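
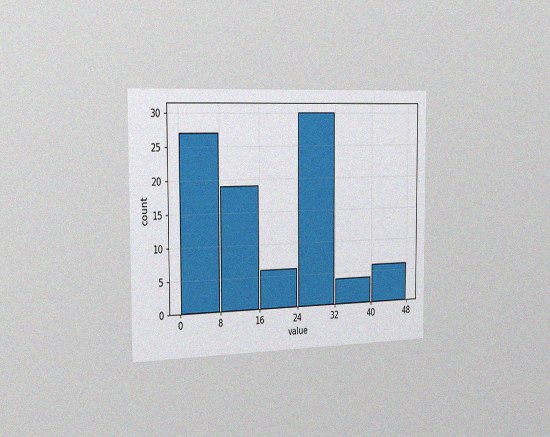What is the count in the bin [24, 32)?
The chart is viewed slightly from the left, with some photo noise. The [24, 32) bin has height 30.

30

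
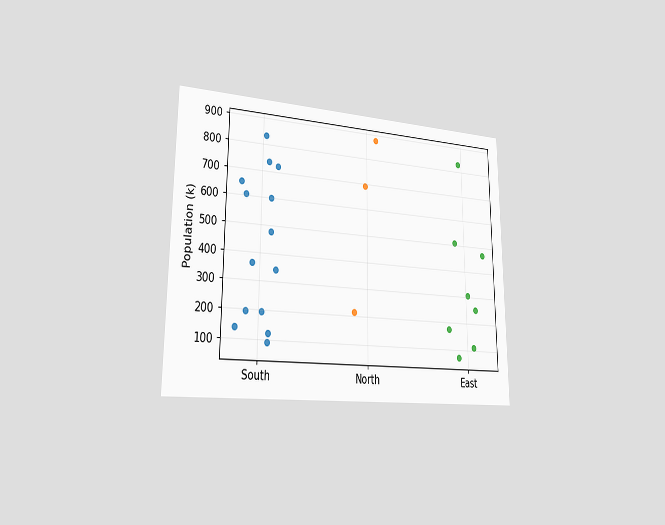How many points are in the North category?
3

The chart is viewed slightly from the left. Counting the markers in the North column gives 3.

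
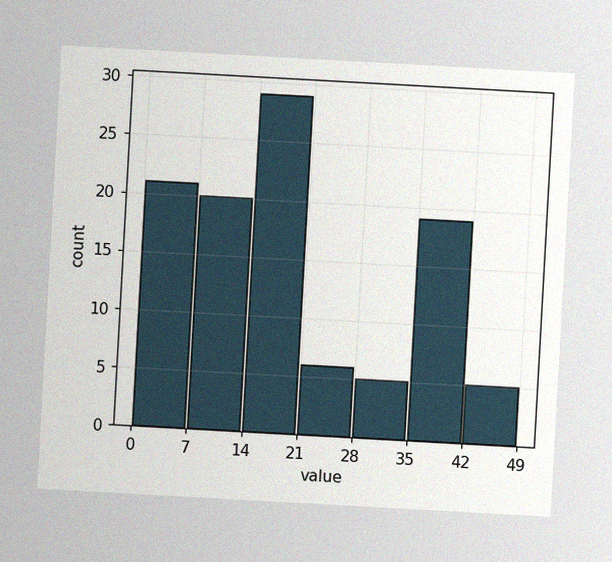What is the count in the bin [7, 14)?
20

The chart is tilted about 3° clockwise, with some photo noise. The [7, 14) bin has height 20.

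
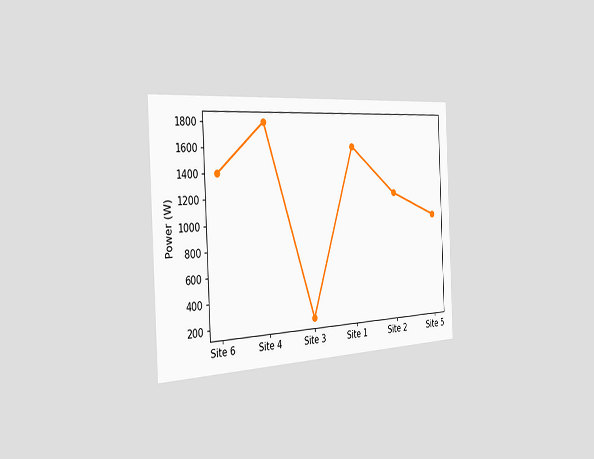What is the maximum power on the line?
1800W

The chart is tilted about 3° counter-clockwise and viewed slightly from the left. The highest point is at Site 4, and reading across to the y-axis gives 1800W.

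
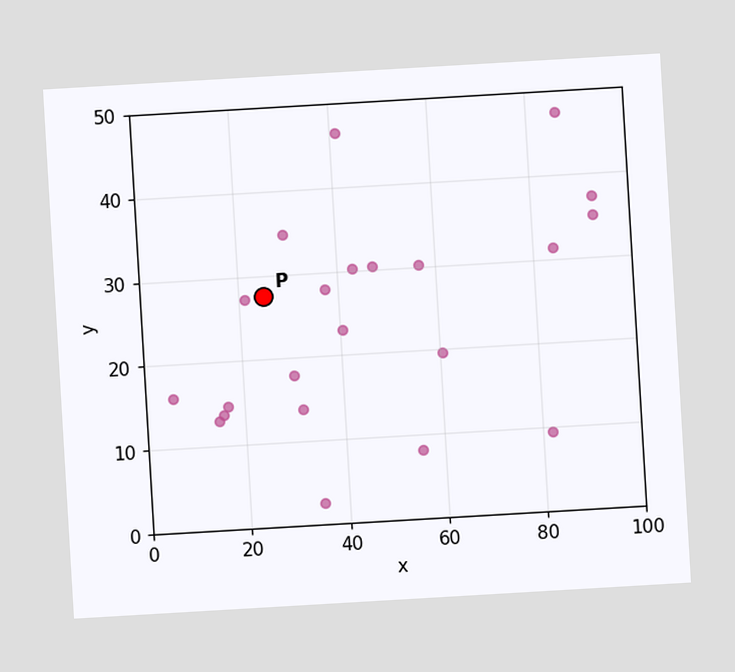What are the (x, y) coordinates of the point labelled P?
(25, 27.5)

The chart is tilted about 3° counter-clockwise. Following the gridlines from P to each axis, P sits at (25, 27.5).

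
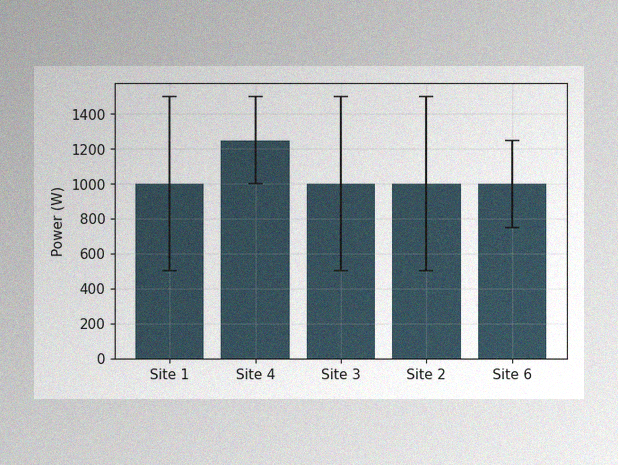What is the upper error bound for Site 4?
The image has some photo noise and uneven lighting. The Site 4 bar's upper whisker reaches 1500W.

1500W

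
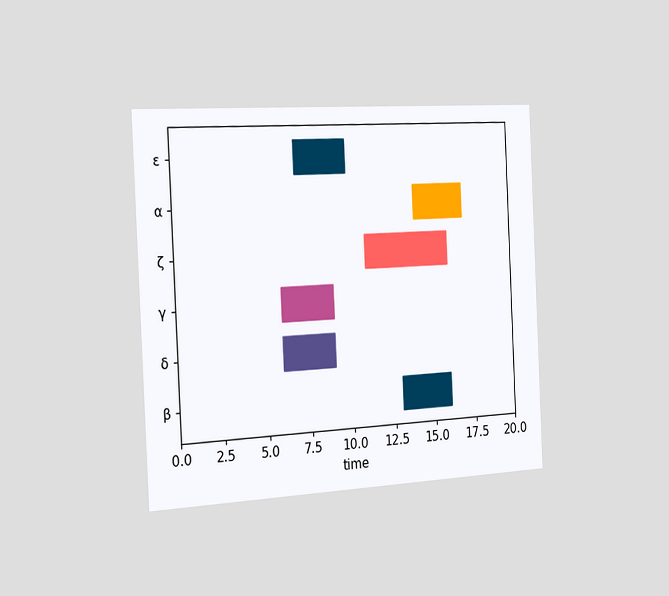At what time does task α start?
The chart is tilted about 3° counter-clockwise and viewed slightly from the left. The α bar begins at t=14.

14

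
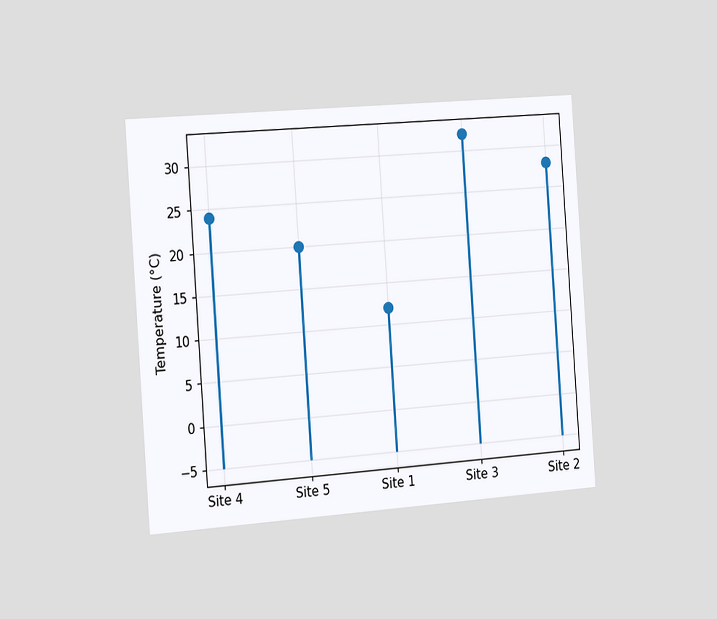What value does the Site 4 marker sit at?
The chart is tilted about 4° counter-clockwise and viewed slightly from the left. The Site 4 marker sits at 24°C.

24°C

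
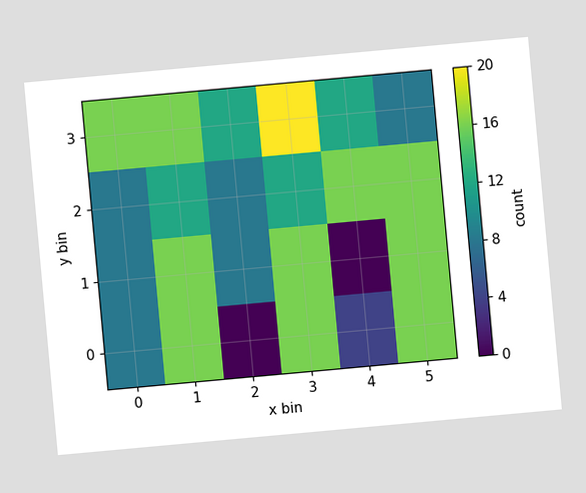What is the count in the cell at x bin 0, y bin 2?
8

The chart is tilted about 5° counter-clockwise. Matching the cell (0, 2) against the colorbar gives 8.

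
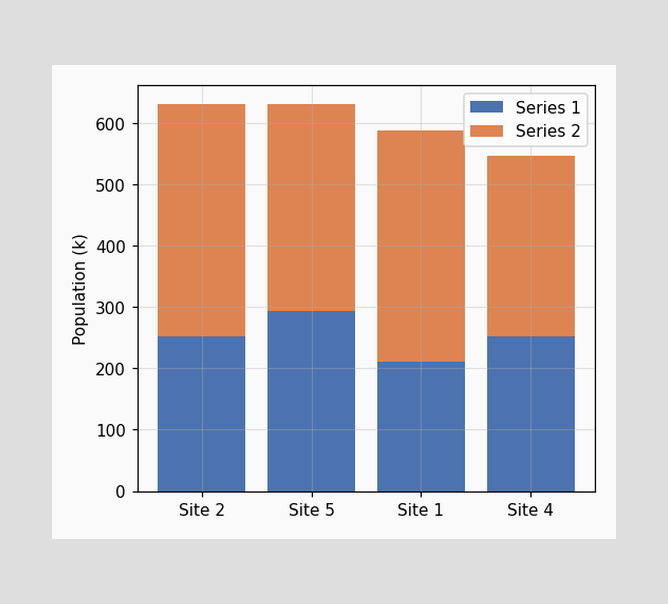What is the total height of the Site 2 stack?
630k

The Site 2 stack's top reaches 630k on the y-axis.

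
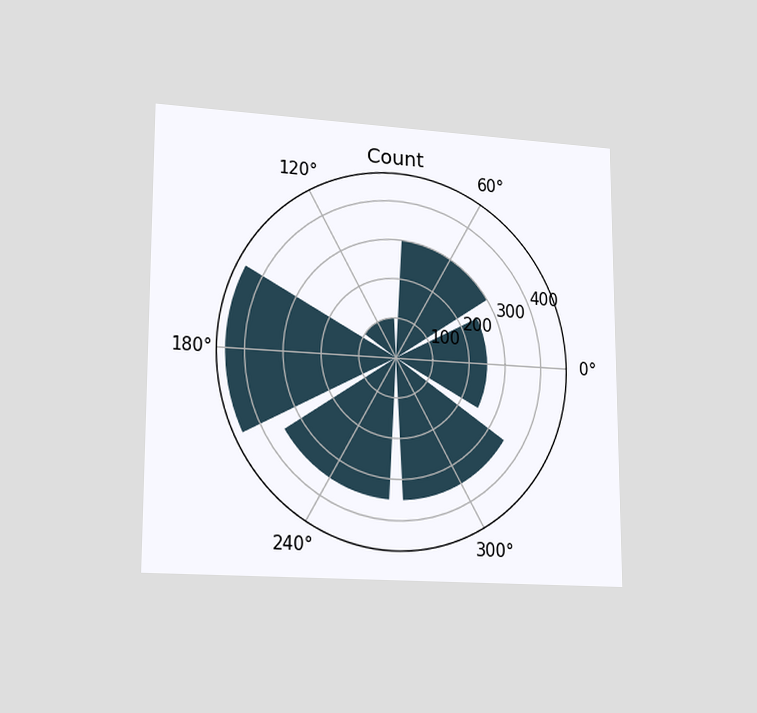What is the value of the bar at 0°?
The chart is viewed slightly from the left. The bar at 0° reaches 250 on the radial axis.

250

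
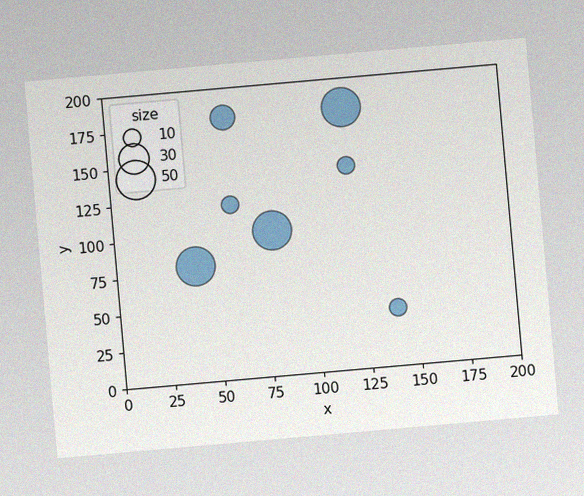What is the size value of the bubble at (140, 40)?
The chart is tilted about 5° counter-clockwise, with some photo noise. Matching the bubble at (140, 40) against the size legend gives 10.

10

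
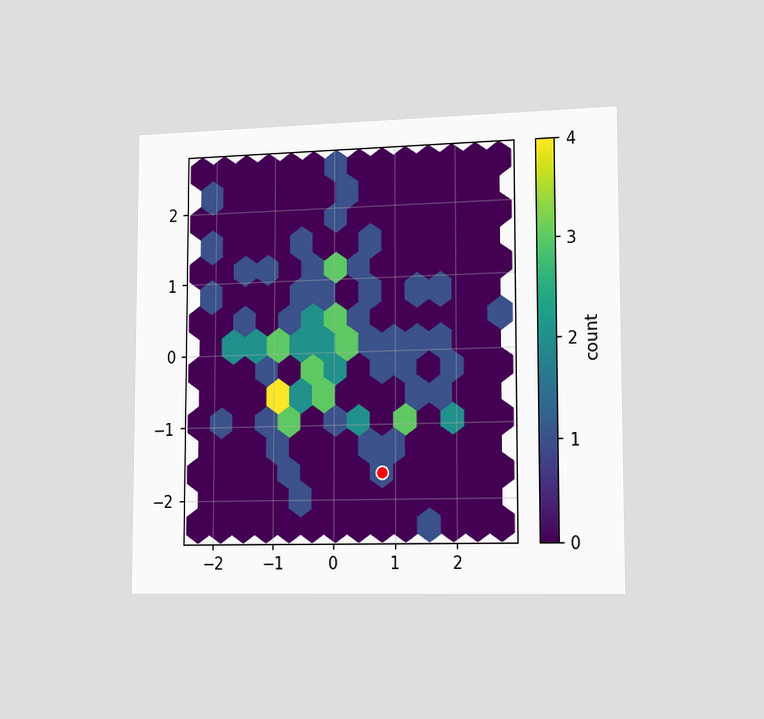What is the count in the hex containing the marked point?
The chart is viewed slightly from the right. The marked hex reads 1 on the colorbar.

1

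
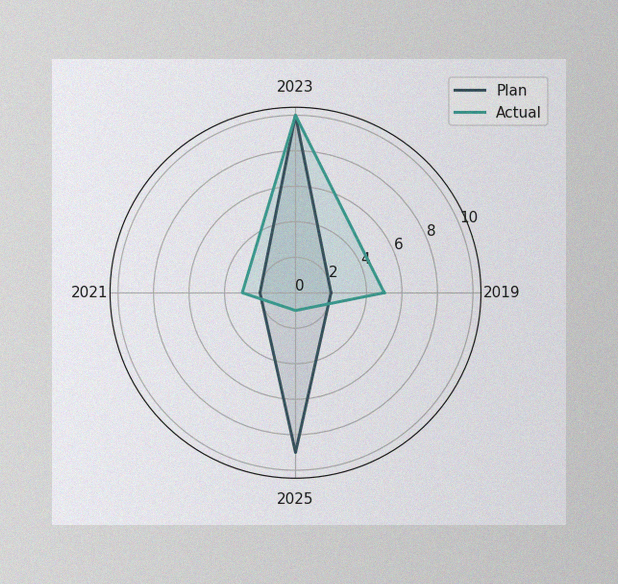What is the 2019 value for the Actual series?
The image has some photo noise and uneven lighting. On the 2019 axis, Actual reaches 5.

5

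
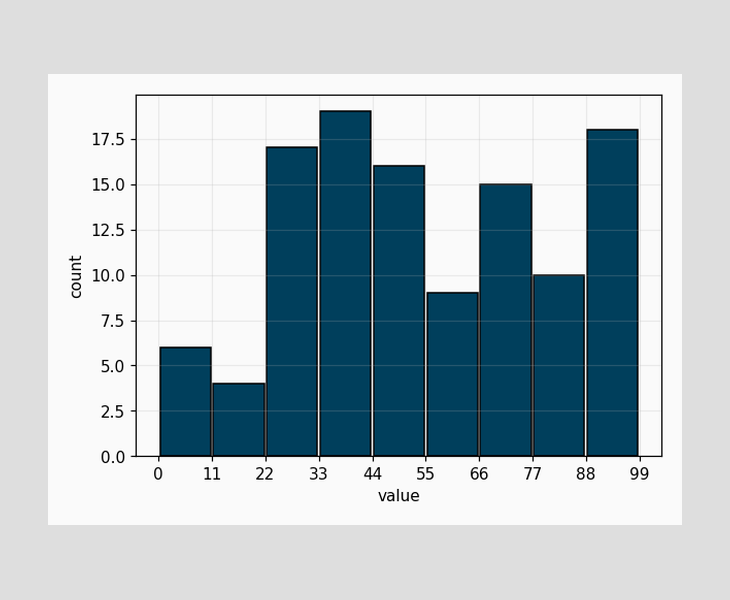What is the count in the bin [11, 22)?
4

The [11, 22) bin has height 4.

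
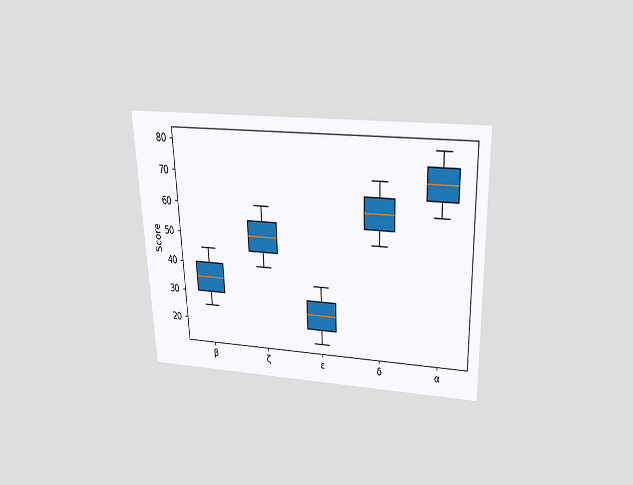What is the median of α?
70

The chart is tilted about 2° counter-clockwise and viewed slightly from above. The median line in the α box sits at 70.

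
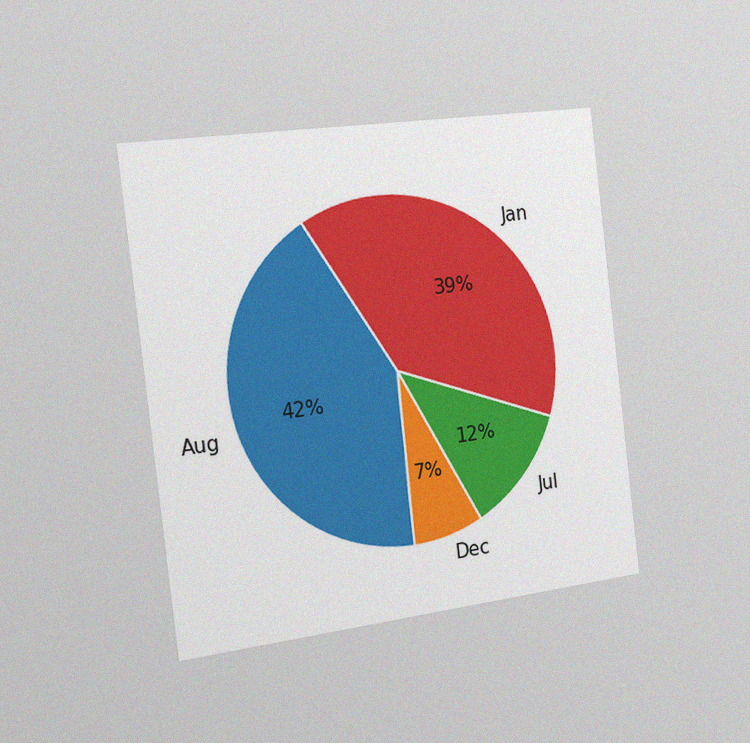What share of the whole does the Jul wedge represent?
The chart is tilted about 7° counter-clockwise and viewed slightly from the left, with some photo noise. The Jul slice takes up 12% of the pie.

12%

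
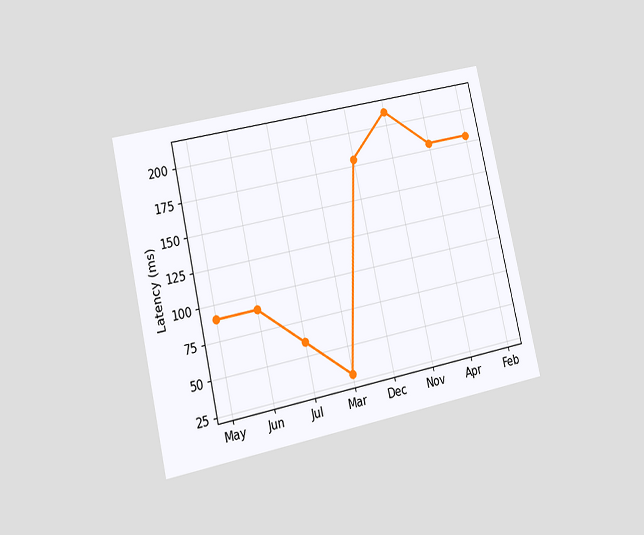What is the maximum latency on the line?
210ms

The chart is tilted about 13° counter-clockwise and viewed at a slight angle. The highest point is at Nov, and reading across to the y-axis gives 210ms.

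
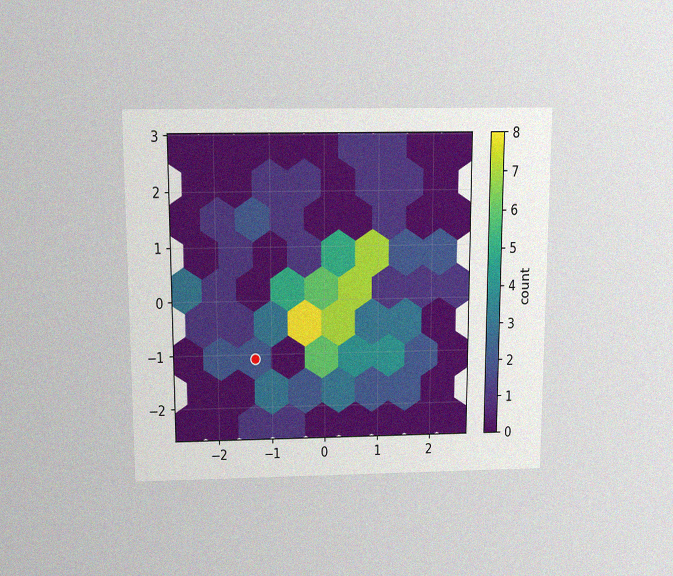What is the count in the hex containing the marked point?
2

The chart is viewed slightly from above, with some photo noise. The marked hex reads 2 on the colorbar.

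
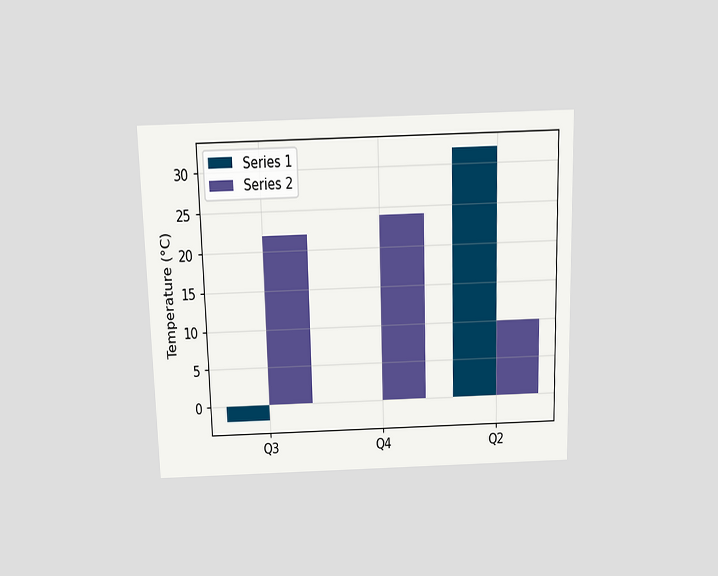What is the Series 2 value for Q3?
22°C

The chart is viewed slightly from above. The Series 2 bar at Q3 reaches 22°C on the y-axis.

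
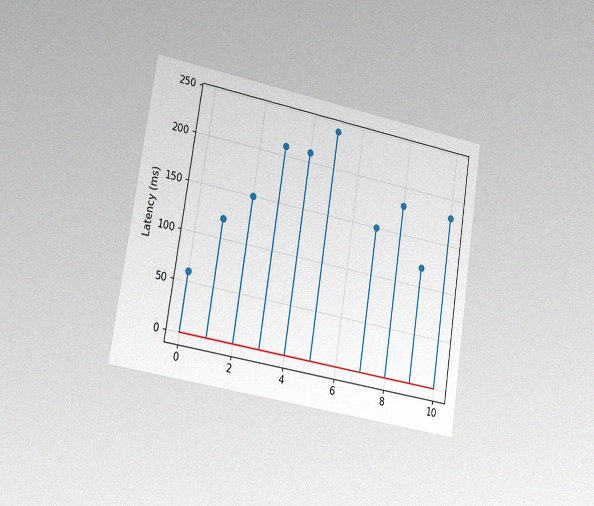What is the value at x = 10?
180ms

The chart is tilted about 9° clockwise and viewed slightly from the left, with some photo noise. The stem at x=10 reaches 180ms.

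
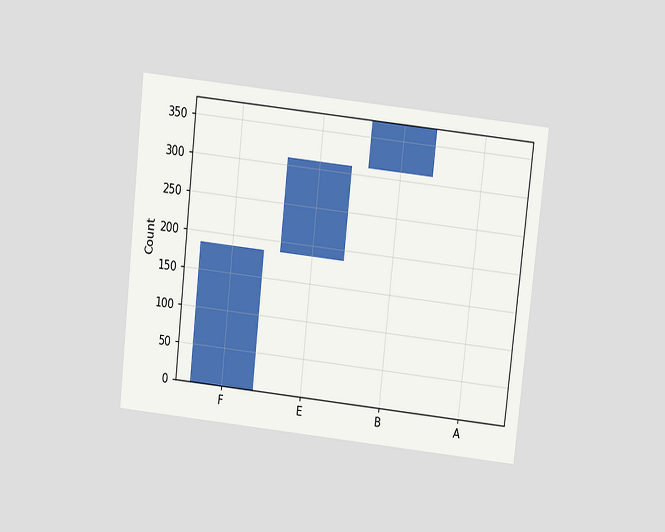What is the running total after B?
The chart is tilted about 6° clockwise and viewed slightly from above. After B the running total reaches 372.

372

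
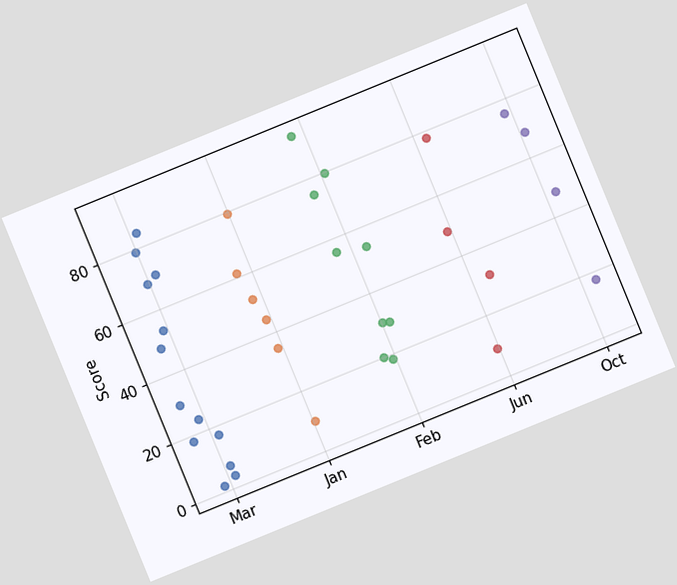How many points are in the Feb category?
The chart is tilted about 22° counter-clockwise. Counting the markers in the Feb column gives 9.

9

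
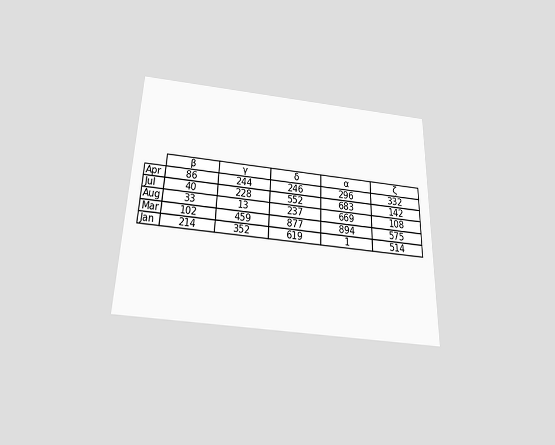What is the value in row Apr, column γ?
244

The chart is viewed slightly from below. The (Apr, γ) cell reads 244.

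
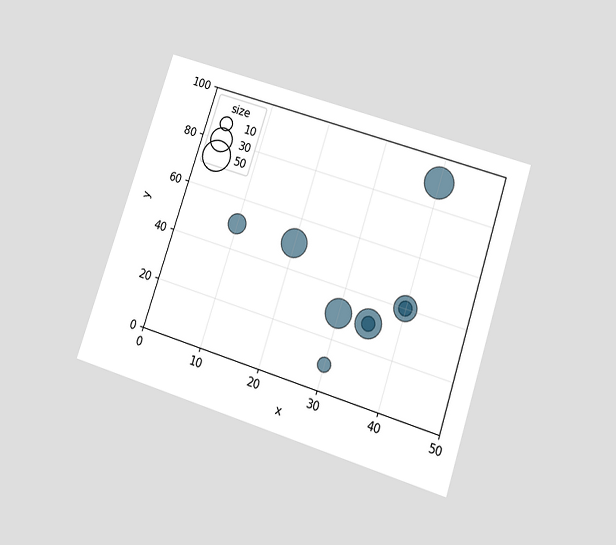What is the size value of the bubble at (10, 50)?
The chart is tilted about 18° clockwise and viewed slightly from below. Matching the bubble at (10, 50) against the size legend gives 20.

20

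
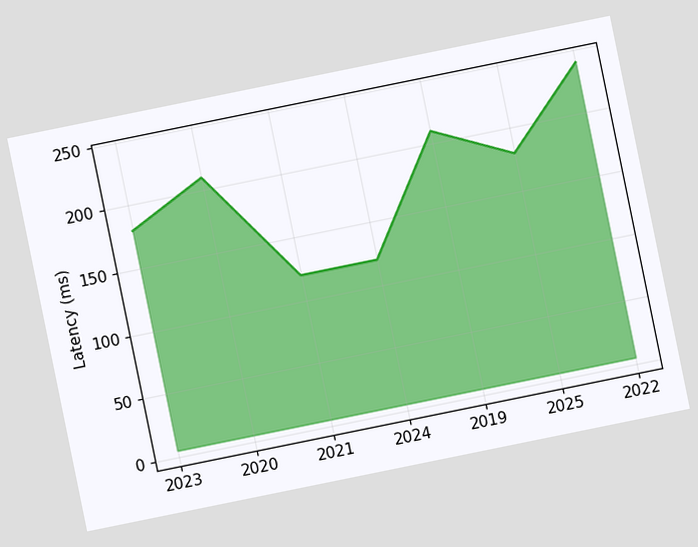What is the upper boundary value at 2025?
The chart is tilted about 12° counter-clockwise. At 2025 the upper boundary is at 180ms.

180ms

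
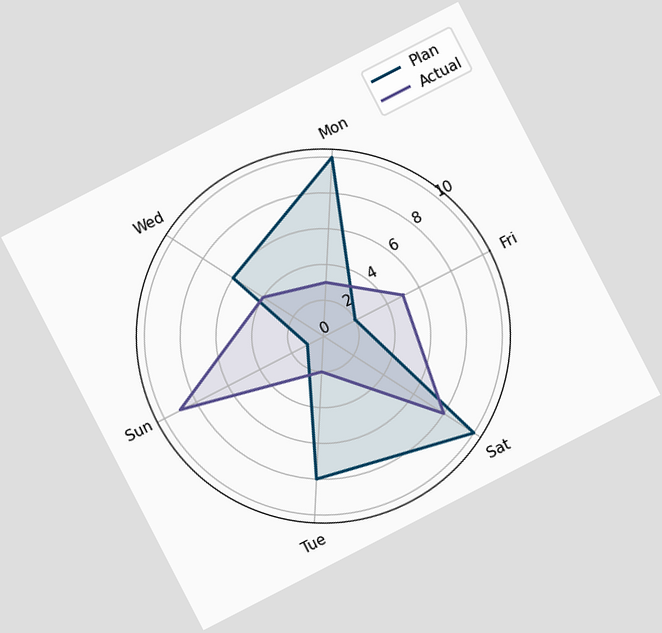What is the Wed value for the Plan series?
The chart is tilted about 27° counter-clockwise. On the Wed axis, Plan reaches 6.

6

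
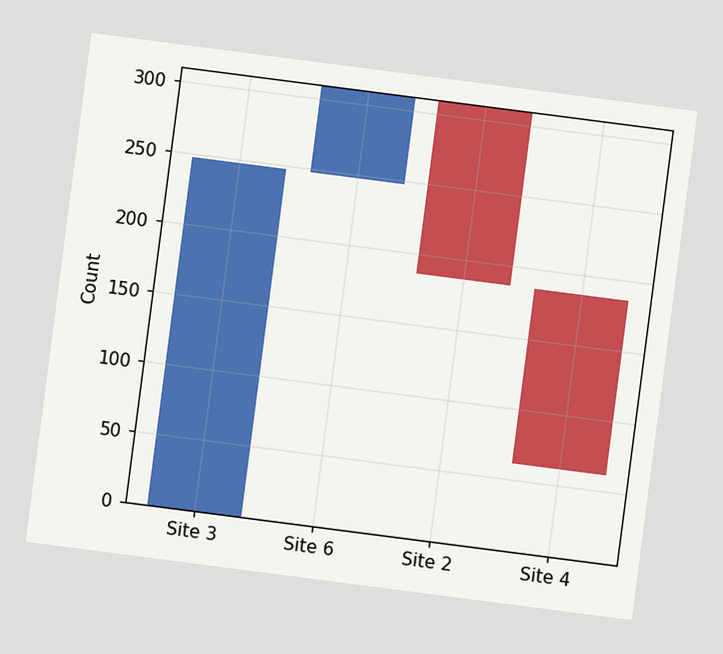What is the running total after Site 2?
186

The chart is tilted about 7° clockwise. After Site 2 the running total reaches 186.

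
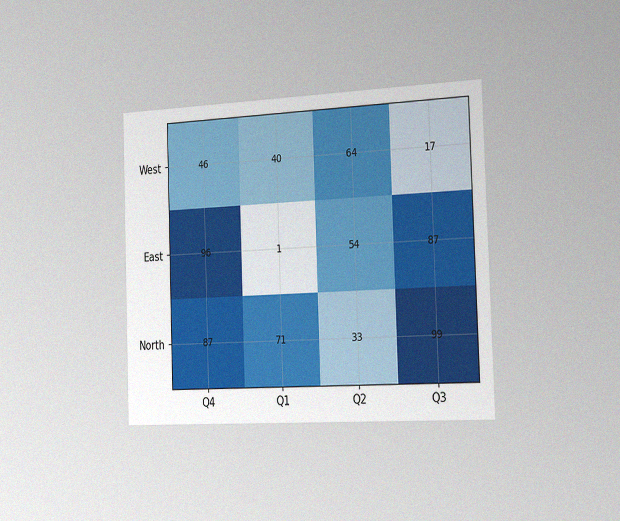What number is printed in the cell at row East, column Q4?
96

The chart is viewed slightly from the right, with some photo noise. The (East, Q4) cell reads 96.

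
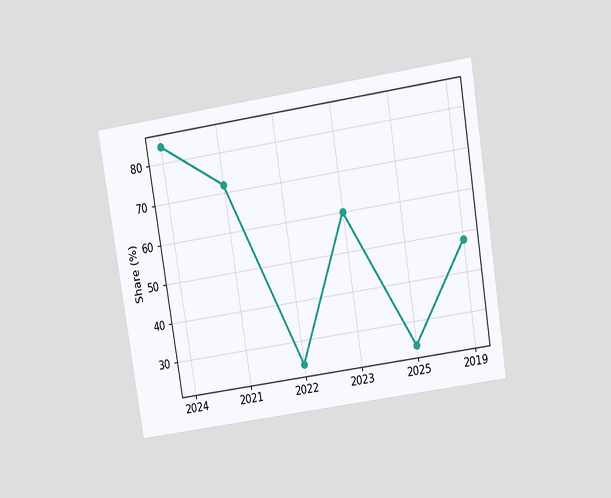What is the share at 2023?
The chart is tilted about 9° counter-clockwise and viewed slightly from above. At 2023, the line is at 60%.

60%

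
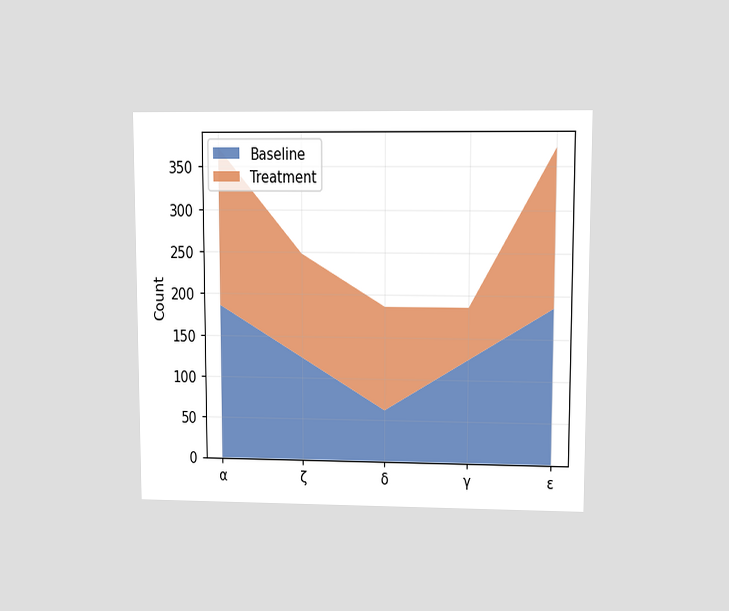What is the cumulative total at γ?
The chart is viewed at a slight angle. The stacked total at γ reaches 186.

186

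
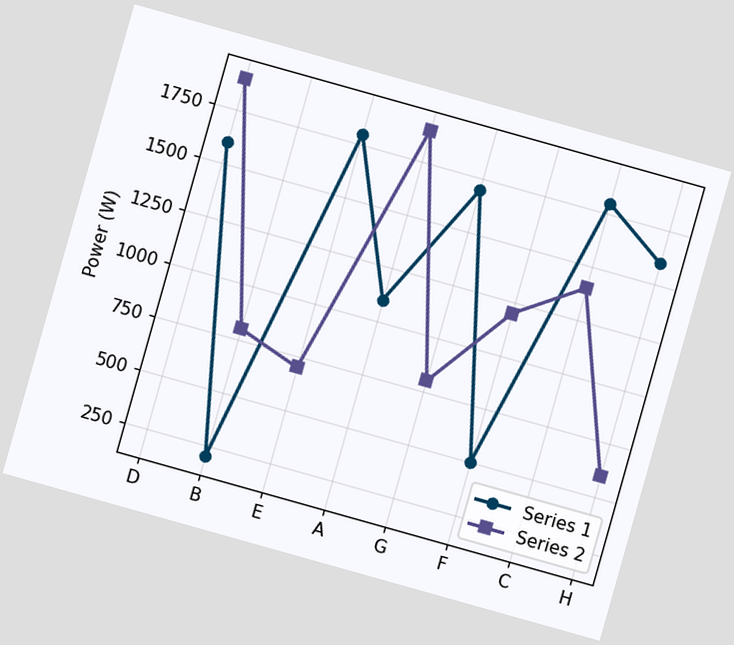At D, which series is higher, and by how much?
The chart is tilted about 16° clockwise. At D, Series 2 sits above the other line by 300W.

Series 2, by 300W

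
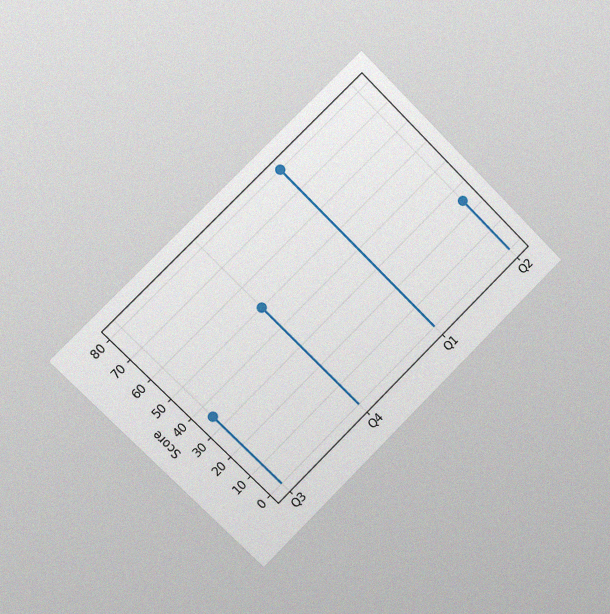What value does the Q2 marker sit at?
The chart is tilted about 45° counter-clockwise and viewed slightly from the left, with some photo noise. The Q2 marker sits at 25.

25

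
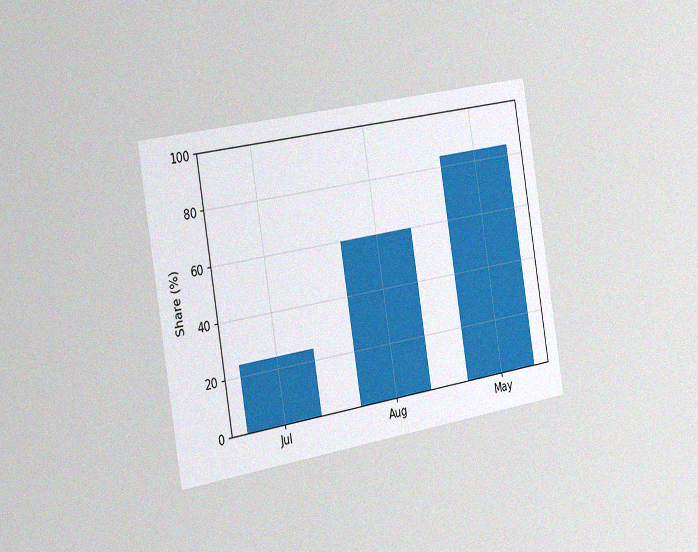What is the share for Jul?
The chart is tilted about 9° counter-clockwise and viewed slightly from the left, with some photo noise. Reading along the chart's y-axis, the Jul bar reaches 24%.

24%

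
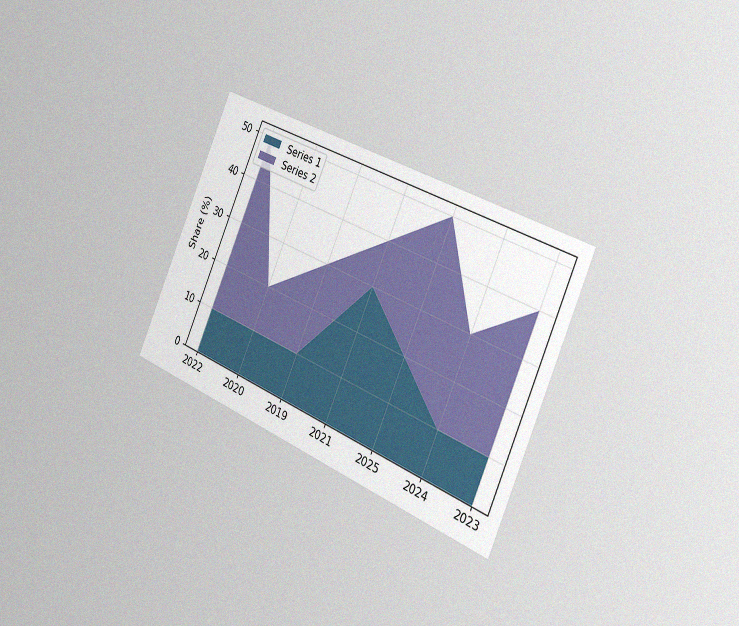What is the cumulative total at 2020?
The chart is tilted about 24° clockwise and viewed slightly from the right, with some photo noise. The stacked total at 2020 reaches 20%.

20%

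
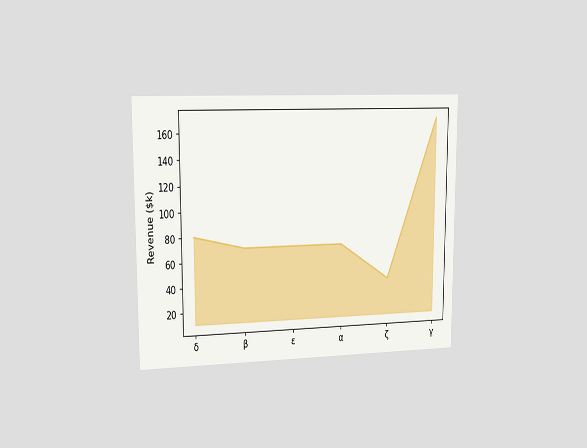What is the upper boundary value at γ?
$170k

The chart is viewed slightly from the left. At γ the upper boundary is at $170k.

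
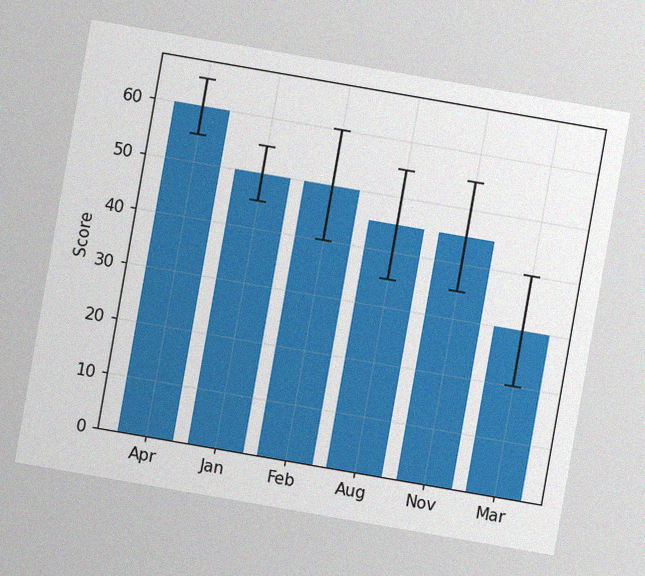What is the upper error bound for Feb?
60

The chart is tilted about 10° clockwise, with some photo noise. The Feb bar's upper whisker reaches 60.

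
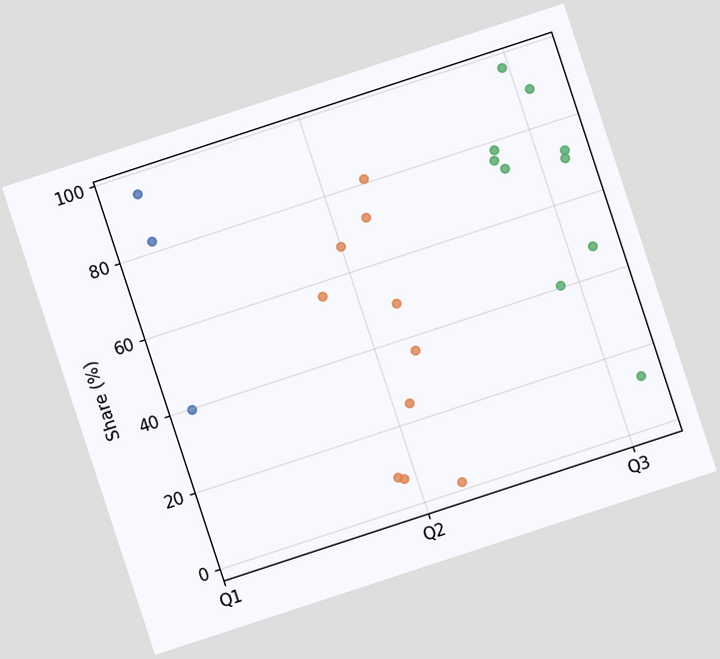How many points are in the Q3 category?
10

The chart is tilted about 18° counter-clockwise. Counting the markers in the Q3 column gives 10.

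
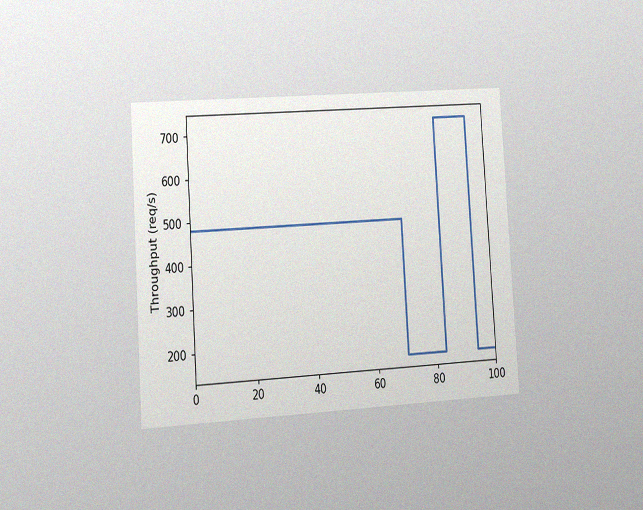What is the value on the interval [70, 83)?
The chart is tilted about 4° counter-clockwise and viewed slightly from the left, with some photo noise. On [70, 83) the step sits at 160req/s.

160req/s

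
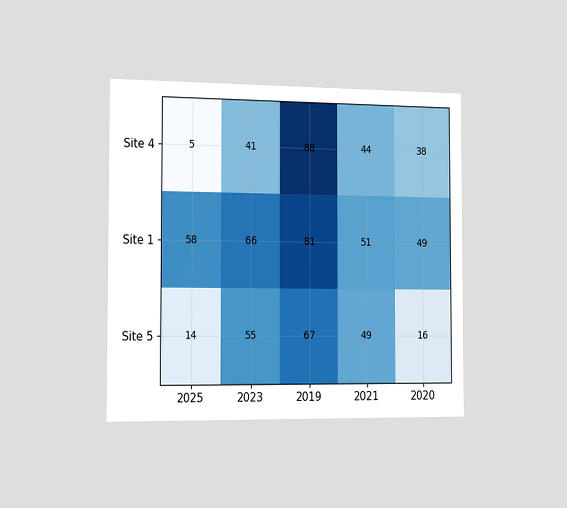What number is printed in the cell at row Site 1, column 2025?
58

The chart is viewed slightly from the left. The (Site 1, 2025) cell reads 58.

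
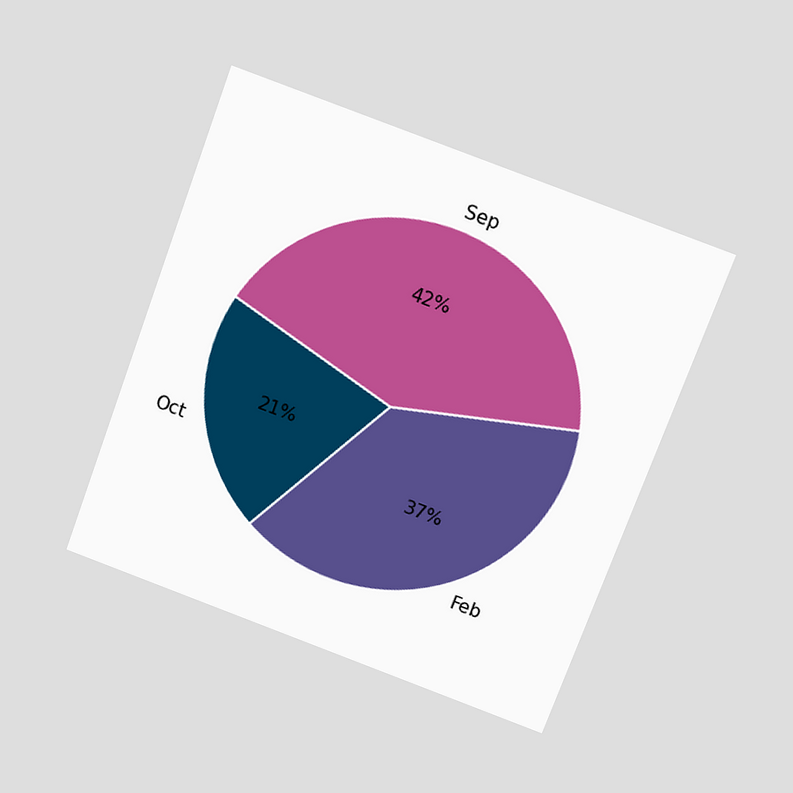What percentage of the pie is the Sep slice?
The chart is tilted about 20° clockwise and viewed slightly from above. The Sep slice takes up 42% of the pie.

42%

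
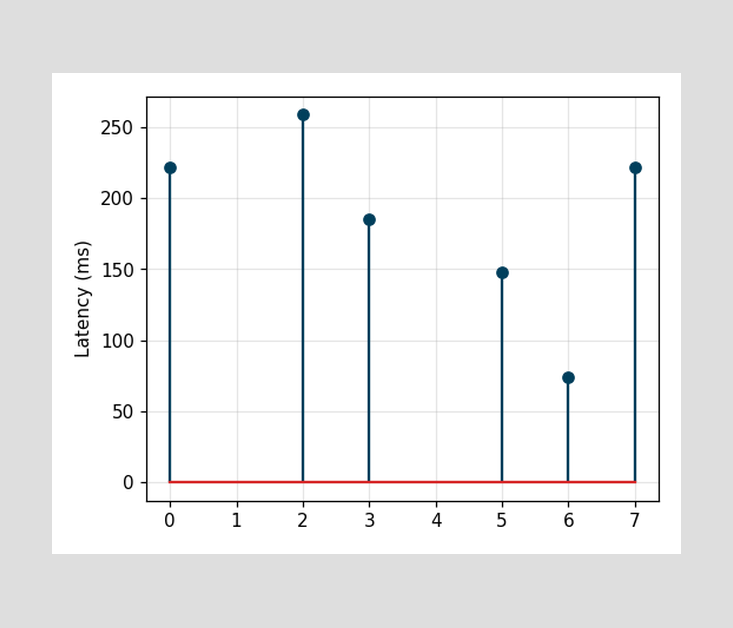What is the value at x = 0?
222ms

The stem at x=0 reaches 222ms.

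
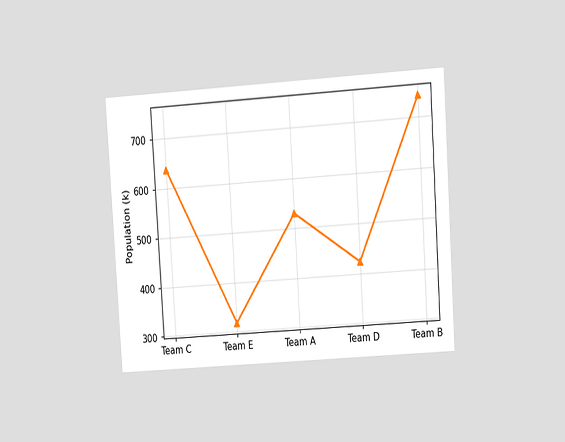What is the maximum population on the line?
The chart is tilted about 4° counter-clockwise and viewed at a slight angle. The highest point is at Team B, and reading across to the y-axis gives 742k.

742k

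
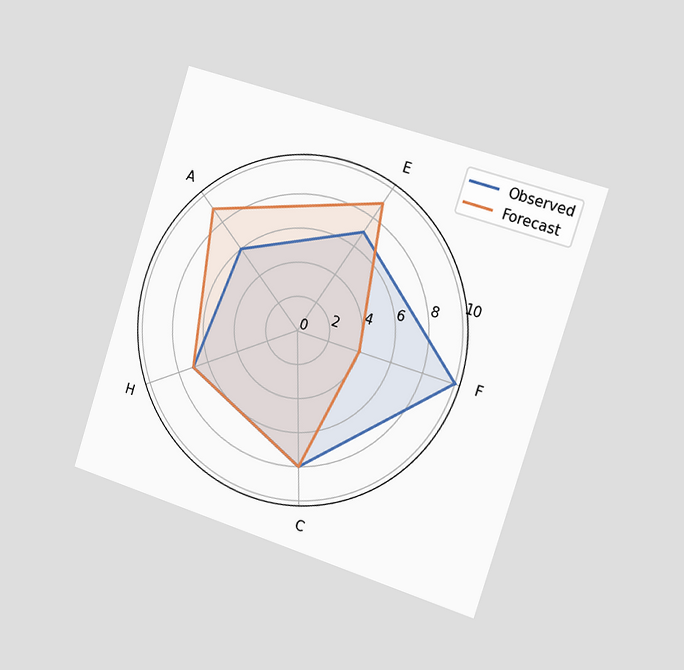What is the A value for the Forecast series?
The chart is tilted about 18° clockwise and viewed slightly from the right. On the A axis, Forecast reaches 9.

9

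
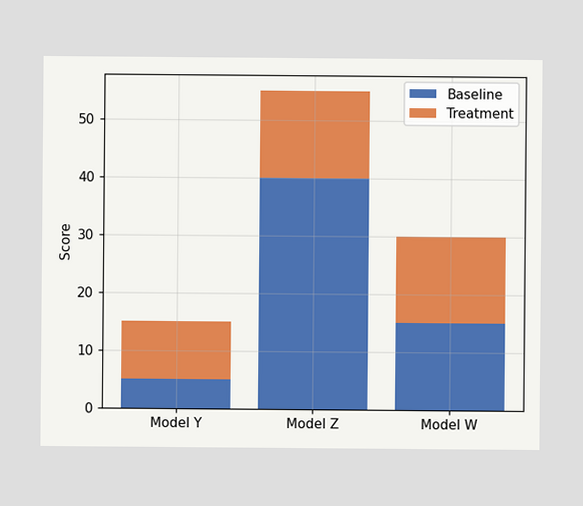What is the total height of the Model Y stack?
The Model Y stack's top reaches 15 on the y-axis.

15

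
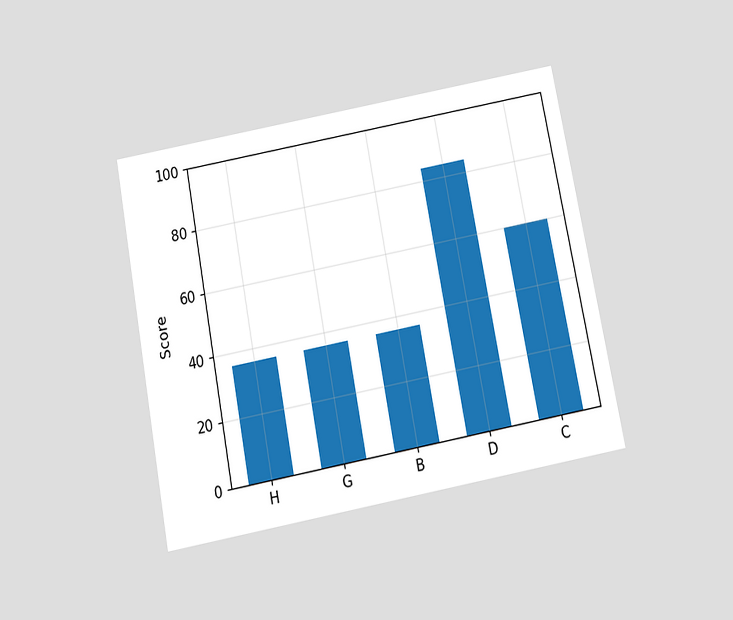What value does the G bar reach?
36

The chart is tilted about 11° counter-clockwise and viewed slightly from below. Reading along the chart's y-axis, the G bar reaches 36.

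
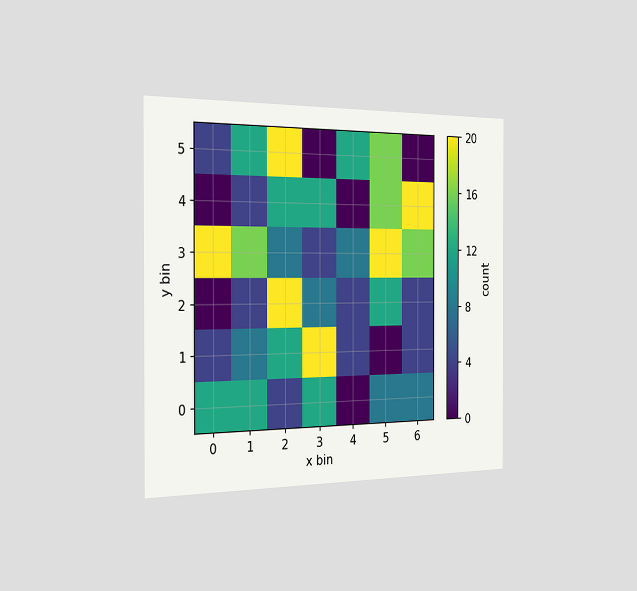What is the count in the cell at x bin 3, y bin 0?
The chart is viewed slightly from the left. Matching the cell (3, 0) against the colorbar gives 12.

12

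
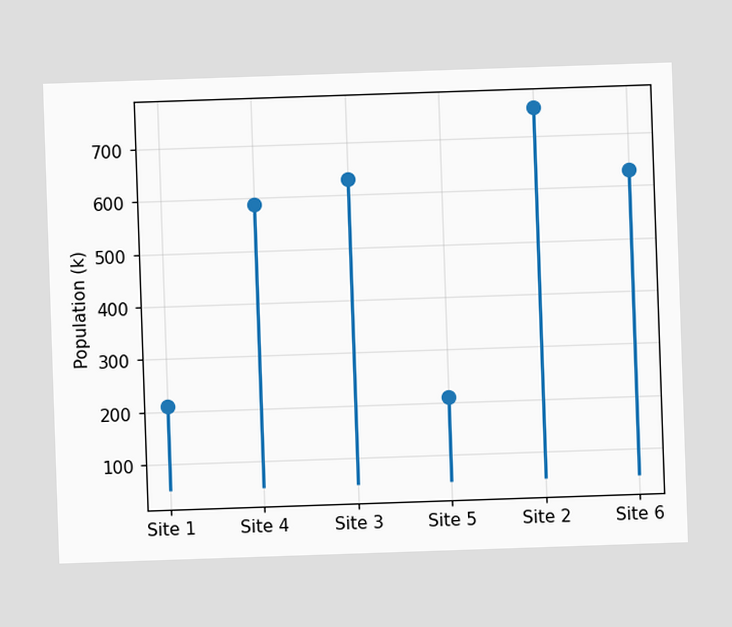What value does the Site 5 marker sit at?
The Site 5 marker sits at 210k.

210k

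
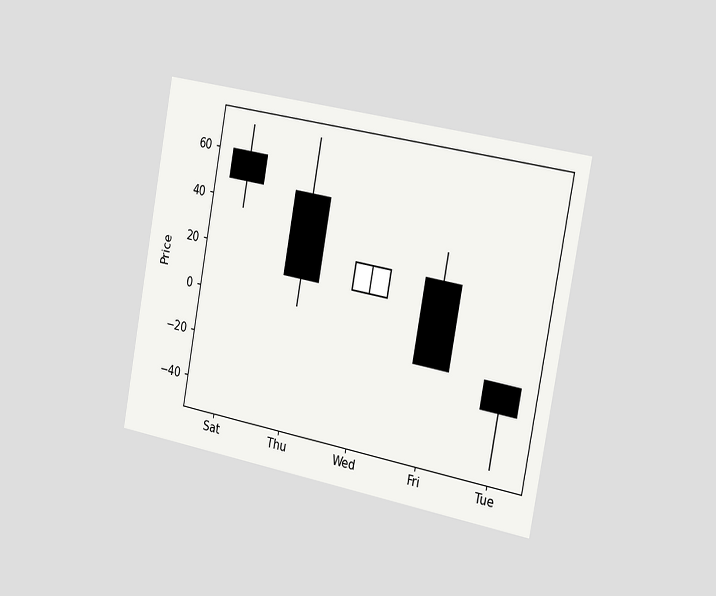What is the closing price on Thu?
The chart is tilted about 10° clockwise and viewed slightly from the right. The Thu candle closes at 12.

12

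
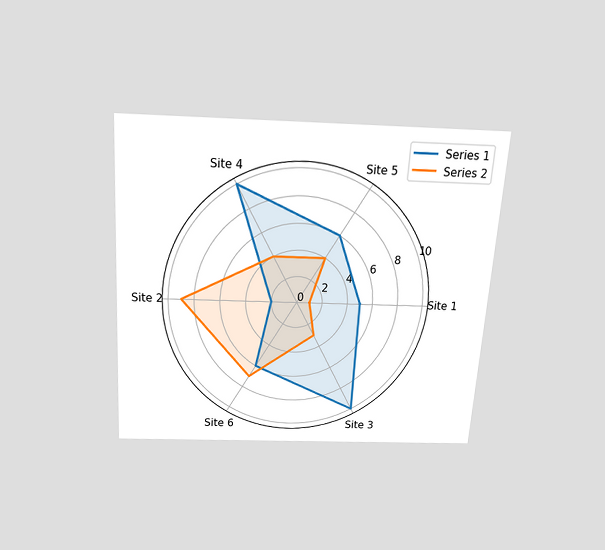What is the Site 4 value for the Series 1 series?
The chart is tilted about 4° clockwise and viewed slightly from above. On the Site 4 axis, Series 1 reaches 10.

10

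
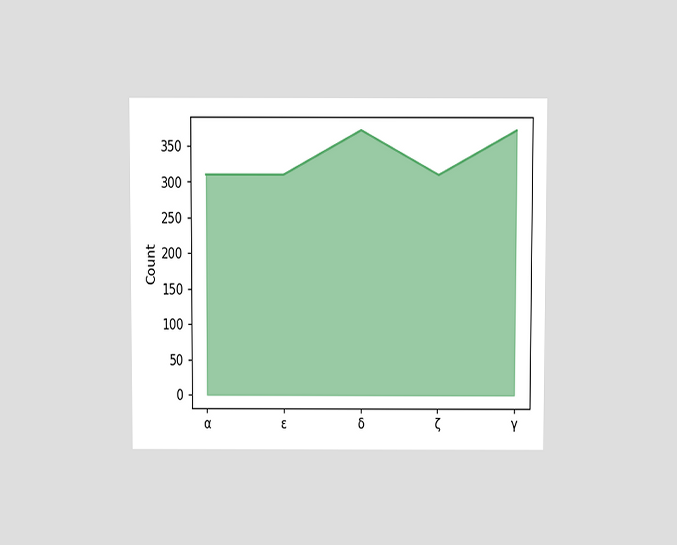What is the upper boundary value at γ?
372

The chart is viewed slightly from above. At γ the upper boundary is at 372.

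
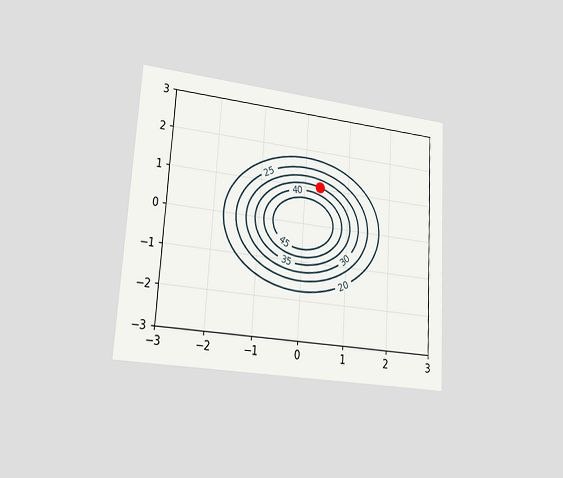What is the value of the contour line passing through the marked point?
35

The chart is tilted about 4° clockwise and viewed slightly from the left. The marked point sits on the contour labelled 35.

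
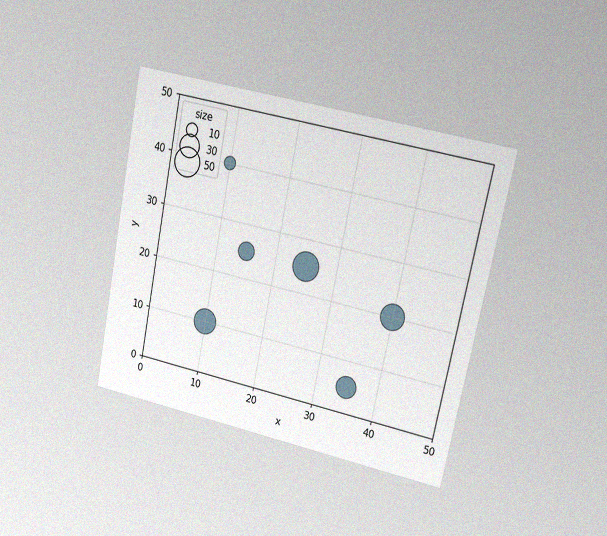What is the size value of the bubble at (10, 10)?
The chart is tilted about 11° clockwise and viewed at a slight angle, with some photo noise. Matching the bubble at (10, 10) against the size legend gives 40.

40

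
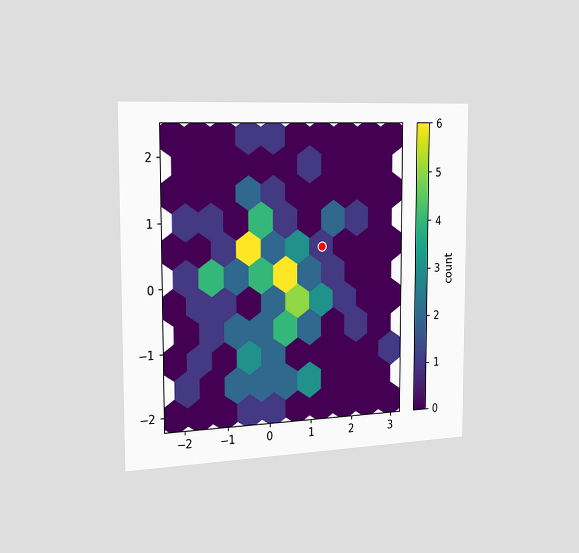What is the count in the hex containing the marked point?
1

The chart is viewed slightly from the left. The marked hex reads 1 on the colorbar.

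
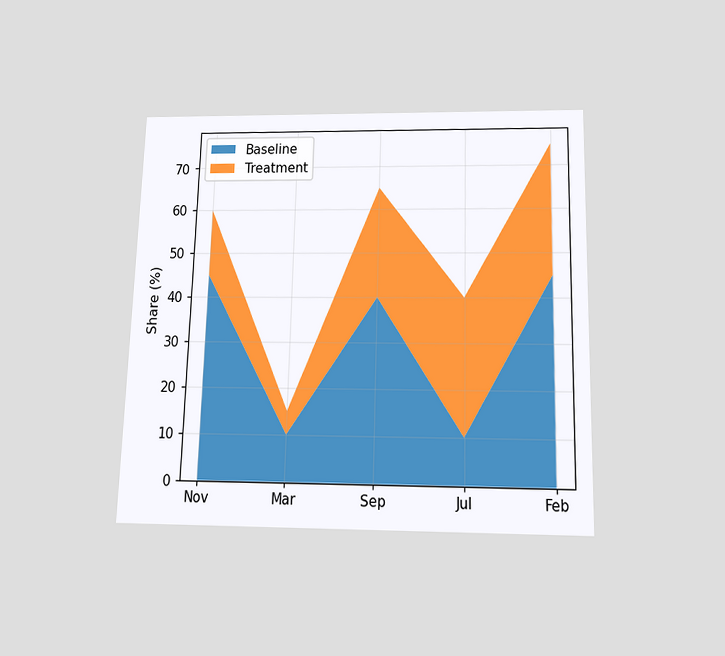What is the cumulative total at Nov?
The chart is viewed slightly from below. The stacked total at Nov reaches 60%.

60%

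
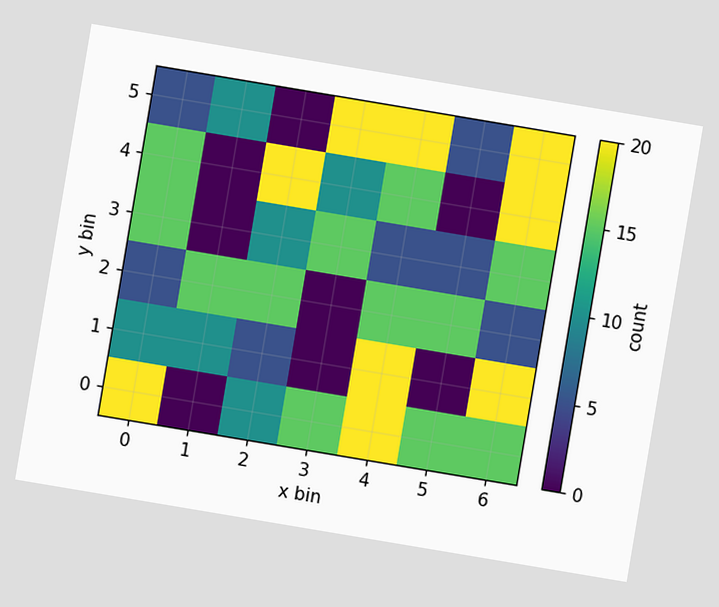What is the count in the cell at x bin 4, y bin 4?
The chart is tilted about 10° clockwise. Matching the cell (4, 4) against the colorbar gives 15.

15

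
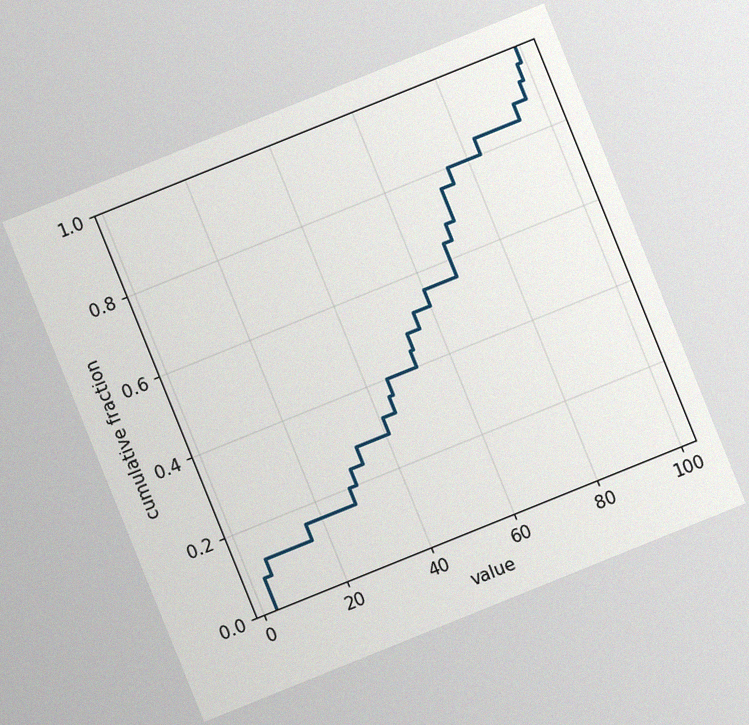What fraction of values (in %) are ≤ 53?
48%

The chart is tilted about 22° counter-clockwise, with some photo noise. At x=53 the ECDF step is at 48%.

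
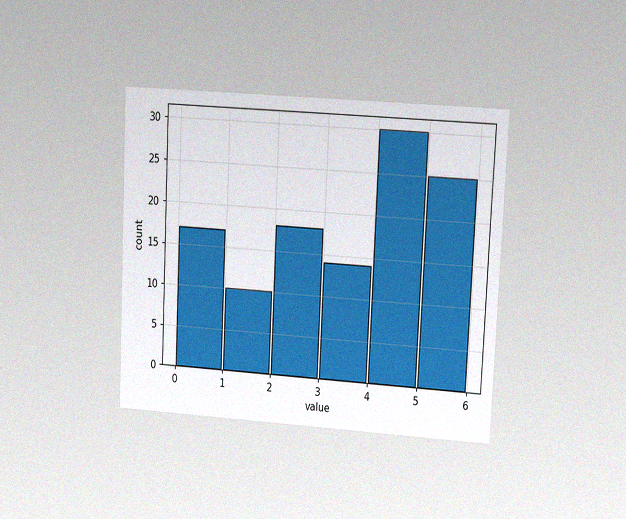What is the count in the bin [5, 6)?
25

The chart is tilted about 3° clockwise and viewed at a slight angle, with some photo noise. The [5, 6) bin has height 25.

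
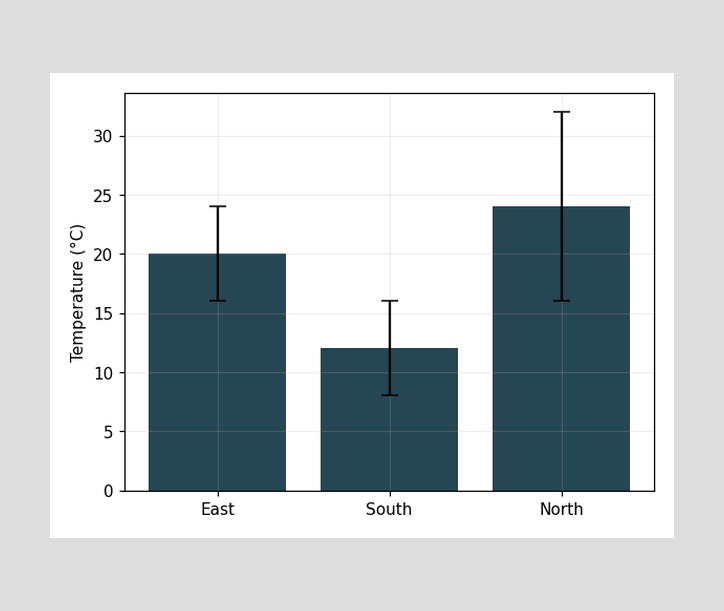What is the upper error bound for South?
16°C

The South bar's upper whisker reaches 16°C.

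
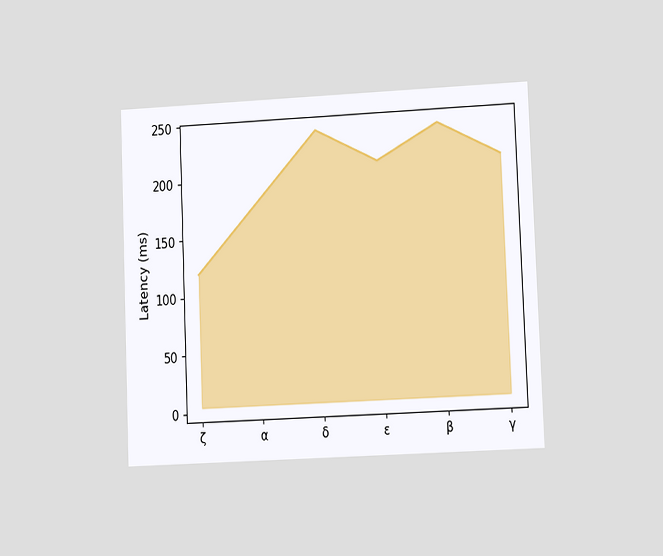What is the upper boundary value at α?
180ms

The chart is tilted about 2° counter-clockwise and viewed at a slight angle. At α the upper boundary is at 180ms.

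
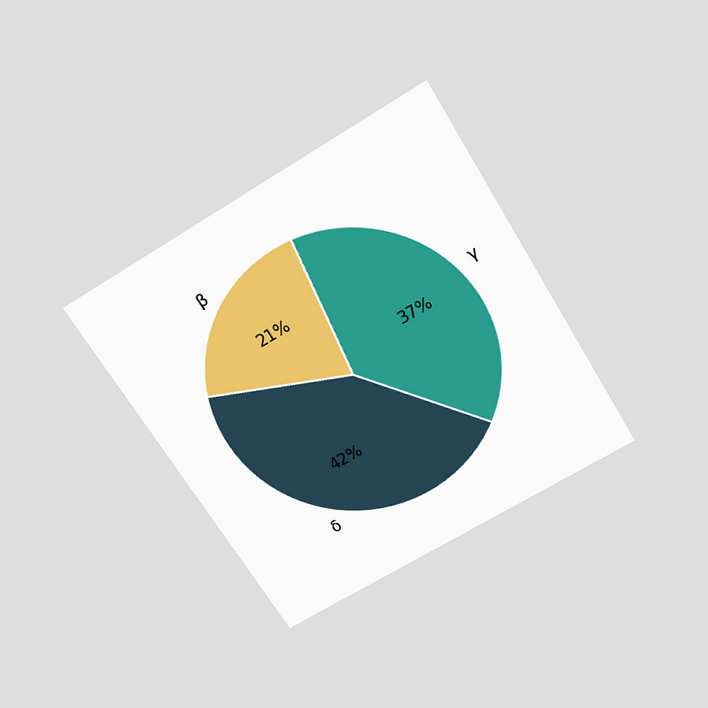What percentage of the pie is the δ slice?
The chart is tilted about 32° counter-clockwise and viewed slightly from above. The δ slice takes up 42% of the pie.

42%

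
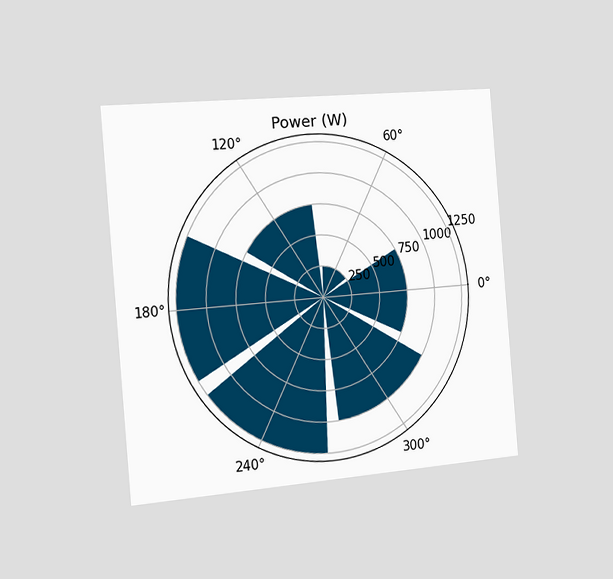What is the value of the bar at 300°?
The chart is tilted about 5° counter-clockwise and viewed slightly from the left. The bar at 300° reaches 1000W on the radial axis.

1000W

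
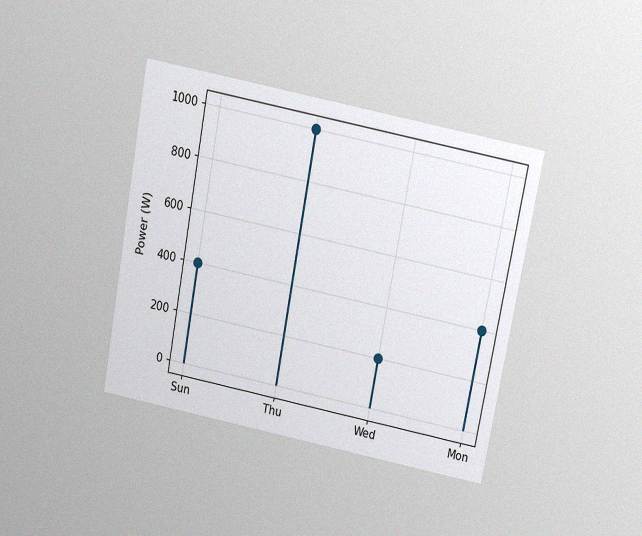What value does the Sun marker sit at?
The chart is tilted about 11° clockwise and viewed slightly from above, with some photo noise. The Sun marker sits at 400W.

400W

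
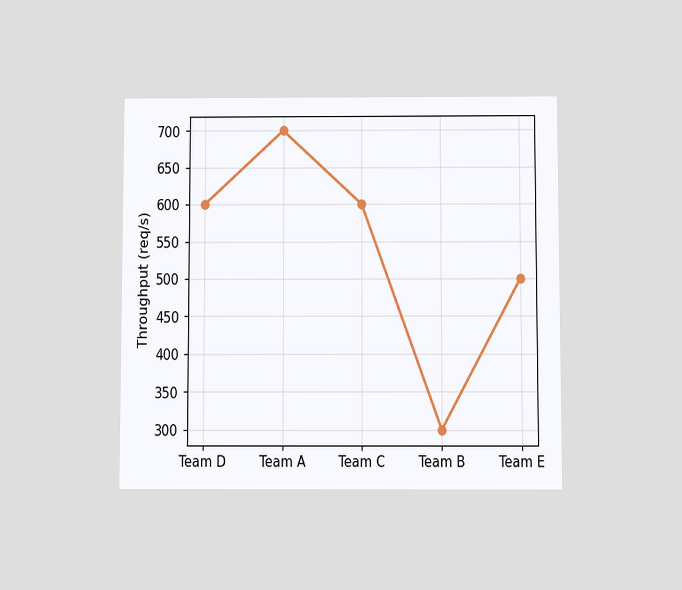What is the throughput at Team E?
The chart is viewed slightly from below. At Team E, the line is at 500req/s.

500req/s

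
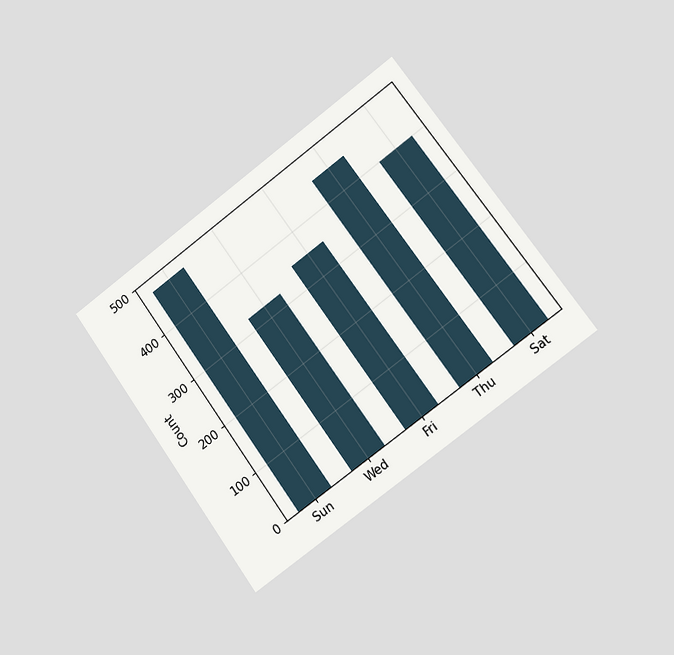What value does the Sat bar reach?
400

The chart is tilted about 36° counter-clockwise and viewed slightly from the right. Reading along the chart's y-axis, the Sat bar reaches 400.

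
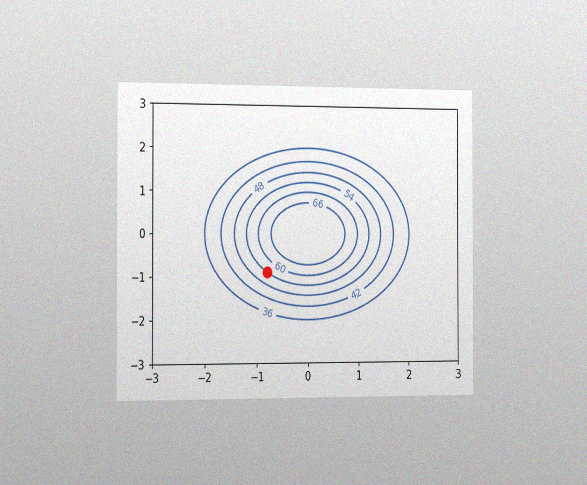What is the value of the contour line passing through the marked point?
54

The chart is viewed slightly from the left, with some photo noise. The marked point sits on the contour labelled 54.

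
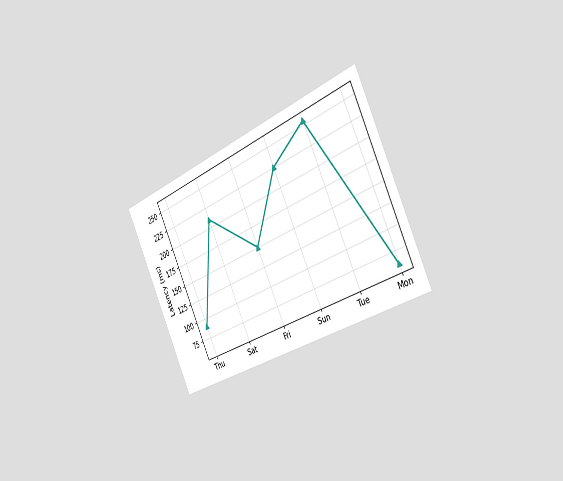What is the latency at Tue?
The chart is tilted about 25° counter-clockwise and viewed slightly from the right. At Tue, the line is at 255ms.

255ms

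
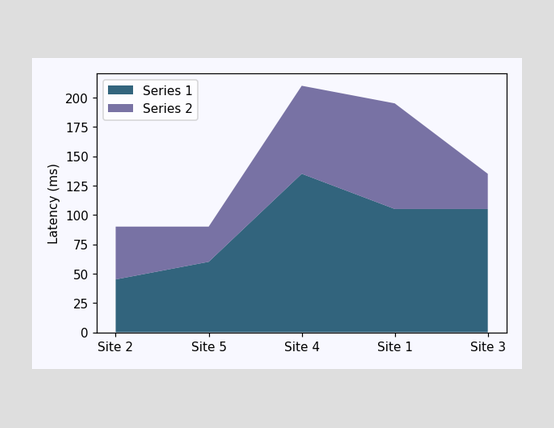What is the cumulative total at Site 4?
210ms

The stacked total at Site 4 reaches 210ms.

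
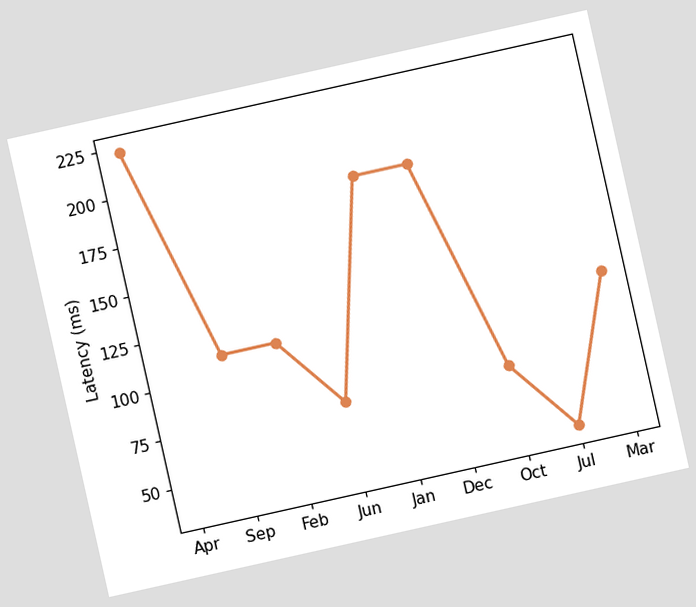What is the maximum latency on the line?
The chart is tilted about 13° counter-clockwise. The highest point is at Apr, and reading across to the y-axis gives 222ms.

222ms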